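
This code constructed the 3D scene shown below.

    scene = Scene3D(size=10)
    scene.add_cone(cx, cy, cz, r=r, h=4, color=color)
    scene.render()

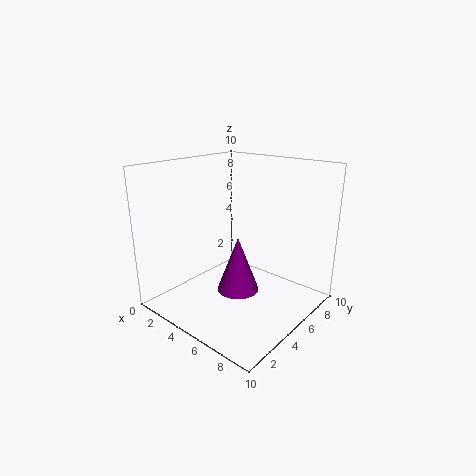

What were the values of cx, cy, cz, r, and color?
cx = 5; cy = 5; cz = 1; r = 1.5; color = 'purple'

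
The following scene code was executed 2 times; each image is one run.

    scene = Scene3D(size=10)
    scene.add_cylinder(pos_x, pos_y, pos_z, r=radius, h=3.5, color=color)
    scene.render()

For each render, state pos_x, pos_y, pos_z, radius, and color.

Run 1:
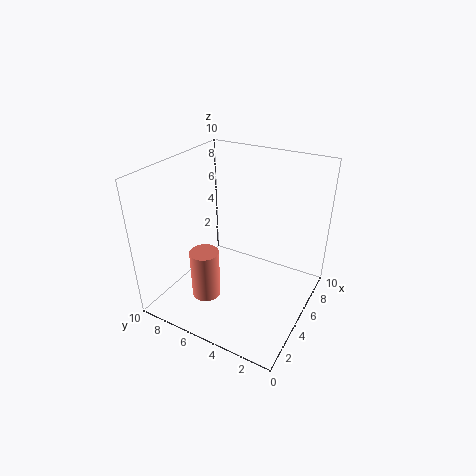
pos_x = 3; pos_y = 6.5; pos_z = 1; radius = 1; color = 'salmon'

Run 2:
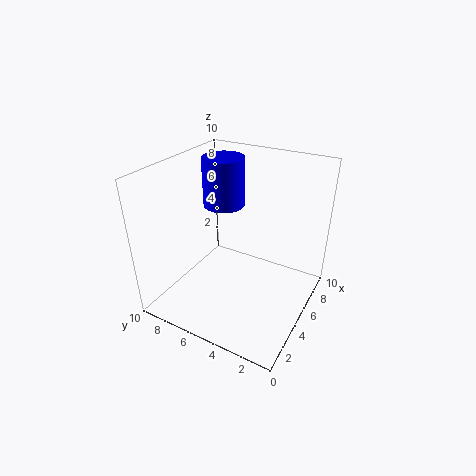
pos_x = 6.5; pos_y = 7; pos_z = 6.5; radius = 1.5; color = 'blue'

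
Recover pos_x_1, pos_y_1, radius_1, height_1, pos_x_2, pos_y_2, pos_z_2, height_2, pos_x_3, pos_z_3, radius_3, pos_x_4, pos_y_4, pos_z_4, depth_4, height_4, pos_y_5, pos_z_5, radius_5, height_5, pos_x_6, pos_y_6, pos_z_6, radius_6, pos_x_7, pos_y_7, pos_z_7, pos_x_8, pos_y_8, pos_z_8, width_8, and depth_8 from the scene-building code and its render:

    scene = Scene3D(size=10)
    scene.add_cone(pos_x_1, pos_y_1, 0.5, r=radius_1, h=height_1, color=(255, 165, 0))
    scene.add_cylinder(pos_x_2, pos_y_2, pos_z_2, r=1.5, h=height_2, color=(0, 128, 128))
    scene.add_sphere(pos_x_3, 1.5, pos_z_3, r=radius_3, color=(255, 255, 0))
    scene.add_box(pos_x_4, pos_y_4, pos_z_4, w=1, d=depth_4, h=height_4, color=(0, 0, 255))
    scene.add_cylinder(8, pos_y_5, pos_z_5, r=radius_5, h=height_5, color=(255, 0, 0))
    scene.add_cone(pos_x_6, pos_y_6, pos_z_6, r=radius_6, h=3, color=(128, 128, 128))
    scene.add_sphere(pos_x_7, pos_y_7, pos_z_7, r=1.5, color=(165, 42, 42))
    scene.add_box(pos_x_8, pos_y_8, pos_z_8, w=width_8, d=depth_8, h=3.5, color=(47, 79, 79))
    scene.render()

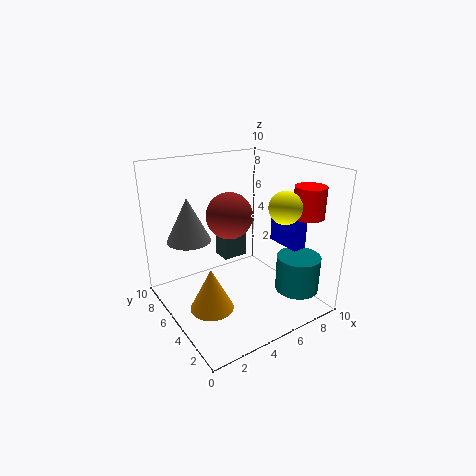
pos_x_1 = 2.5
pos_y_1 = 4.5
radius_1 = 1.5
height_1 = 3
pos_x_2 = 8
pos_y_2 = 2
pos_z_2 = 1.5
height_2 = 2.5
pos_x_3 = 6
pos_z_3 = 8
radius_3 = 1
pos_x_4 = 7.5
pos_y_4 = 2
pos_z_4 = 4.5
depth_4 = 2.5
height_4 = 3
pos_y_5 = 1.5
pos_z_5 = 7
radius_5 = 1
height_5 = 2
pos_x_6 = 2
pos_y_6 = 6.5
pos_z_6 = 5
radius_6 = 1.5
pos_x_7 = 4
pos_y_7 = 4.5
pos_z_7 = 7
pos_x_8 = 5.5
pos_y_8 = 7.5
pos_z_8 = 2
width_8 = 2
depth_8 = 1.5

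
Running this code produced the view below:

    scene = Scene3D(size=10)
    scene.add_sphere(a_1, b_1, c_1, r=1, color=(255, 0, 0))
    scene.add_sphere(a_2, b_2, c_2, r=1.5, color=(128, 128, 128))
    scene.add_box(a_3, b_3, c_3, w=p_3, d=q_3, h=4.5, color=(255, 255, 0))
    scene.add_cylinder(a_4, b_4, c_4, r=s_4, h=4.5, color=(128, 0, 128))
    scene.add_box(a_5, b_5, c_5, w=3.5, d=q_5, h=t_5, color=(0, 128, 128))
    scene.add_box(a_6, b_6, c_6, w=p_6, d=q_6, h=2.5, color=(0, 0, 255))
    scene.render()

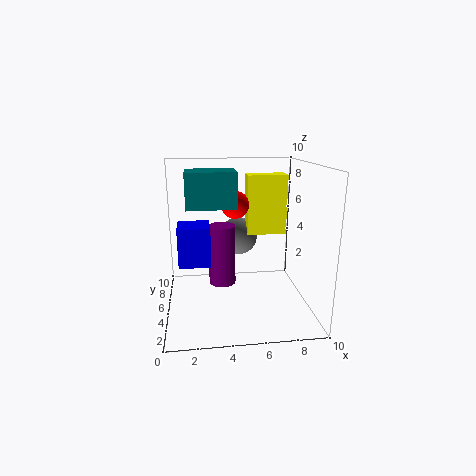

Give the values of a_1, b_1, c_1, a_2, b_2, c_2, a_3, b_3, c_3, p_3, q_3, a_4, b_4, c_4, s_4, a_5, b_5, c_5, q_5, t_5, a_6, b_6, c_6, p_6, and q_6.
a_1 = 5, b_1 = 6.5, c_1 = 7, a_2 = 5.5, b_2 = 8.5, c_2 = 4, a_3 = 6, b_3 = 7, c_3 = 4.5, p_3 = 3, q_3 = 1.5, a_4 = 4, b_4 = 6.5, c_4 = 1, s_4 = 1, a_5 = 1.5, b_5 = 5, c_5 = 7, q_5 = 2.5, t_5 = 2.5, a_6 = 1, b_6 = 2.5, c_6 = 4, p_6 = 2, q_6 = 2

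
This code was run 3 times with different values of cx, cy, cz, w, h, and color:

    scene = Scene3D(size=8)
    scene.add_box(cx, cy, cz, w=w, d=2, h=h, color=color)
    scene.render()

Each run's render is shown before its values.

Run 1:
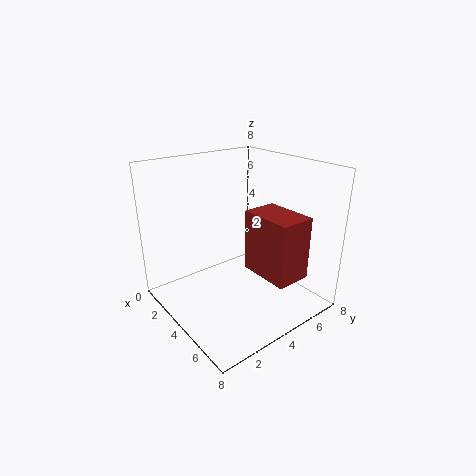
cx = 4, cy = 4.5, cz = 2, w = 3, h = 3.5, color = 'brown'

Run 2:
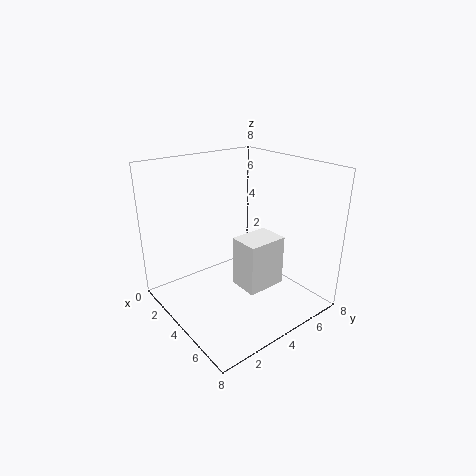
cx = 5.5, cy = 2.5, cz = 2.5, w = 1.5, h = 2.5, color = 'white'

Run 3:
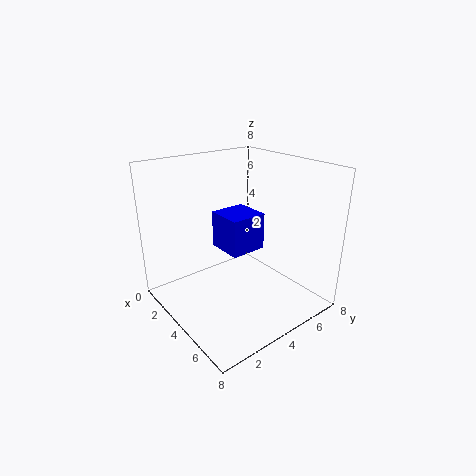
cx = 3, cy = 3, cz = 3.5, w = 2, h = 2, color = 'blue'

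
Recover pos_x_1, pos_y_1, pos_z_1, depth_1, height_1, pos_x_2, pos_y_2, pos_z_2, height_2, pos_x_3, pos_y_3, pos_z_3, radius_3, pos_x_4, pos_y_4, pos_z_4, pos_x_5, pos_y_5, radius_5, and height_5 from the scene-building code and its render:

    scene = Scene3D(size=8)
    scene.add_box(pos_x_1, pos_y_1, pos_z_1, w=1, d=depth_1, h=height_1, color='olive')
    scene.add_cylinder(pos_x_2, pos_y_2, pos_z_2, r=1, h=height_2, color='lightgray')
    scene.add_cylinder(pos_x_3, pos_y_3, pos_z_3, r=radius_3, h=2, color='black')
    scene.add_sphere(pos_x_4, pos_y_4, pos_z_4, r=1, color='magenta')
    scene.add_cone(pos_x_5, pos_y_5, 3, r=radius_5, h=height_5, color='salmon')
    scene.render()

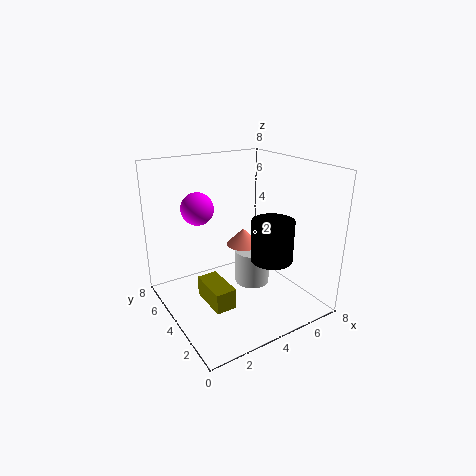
pos_x_1 = 1; pos_y_1 = 1; pos_z_1 = 2; depth_1 = 2; height_1 = 1; pos_x_2 = 5; pos_y_2 = 4; pos_z_2 = 1; height_2 = 2; pos_x_3 = 4; pos_y_3 = 1; pos_z_3 = 4; radius_3 = 1; pos_x_4 = 3; pos_y_4 = 7; pos_z_4 = 5; pos_x_5 = 5; pos_y_5 = 5; radius_5 = 1; height_5 = 1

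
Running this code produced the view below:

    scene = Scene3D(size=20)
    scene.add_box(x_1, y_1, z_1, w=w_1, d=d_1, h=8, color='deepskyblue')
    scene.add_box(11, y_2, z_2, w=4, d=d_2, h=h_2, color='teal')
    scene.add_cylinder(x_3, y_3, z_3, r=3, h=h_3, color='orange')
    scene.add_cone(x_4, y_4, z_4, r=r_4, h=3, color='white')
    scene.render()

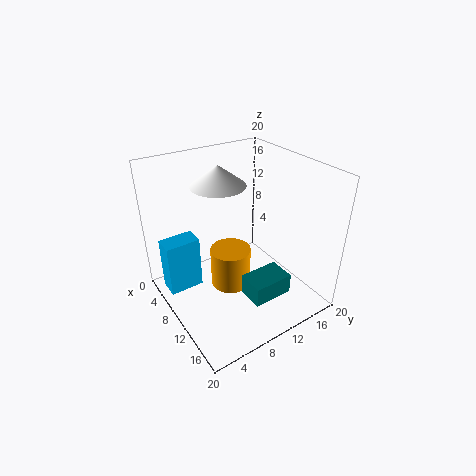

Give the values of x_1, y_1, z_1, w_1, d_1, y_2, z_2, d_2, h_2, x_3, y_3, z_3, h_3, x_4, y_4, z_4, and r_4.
x_1 = 3; y_1 = 1; z_1 = 1; w_1 = 3; d_1 = 5; y_2 = 10; z_2 = 1; d_2 = 6; h_2 = 3; x_3 = 8; y_3 = 10; z_3 = 1; h_3 = 6; x_4 = 5; y_4 = 10; z_4 = 16; r_4 = 4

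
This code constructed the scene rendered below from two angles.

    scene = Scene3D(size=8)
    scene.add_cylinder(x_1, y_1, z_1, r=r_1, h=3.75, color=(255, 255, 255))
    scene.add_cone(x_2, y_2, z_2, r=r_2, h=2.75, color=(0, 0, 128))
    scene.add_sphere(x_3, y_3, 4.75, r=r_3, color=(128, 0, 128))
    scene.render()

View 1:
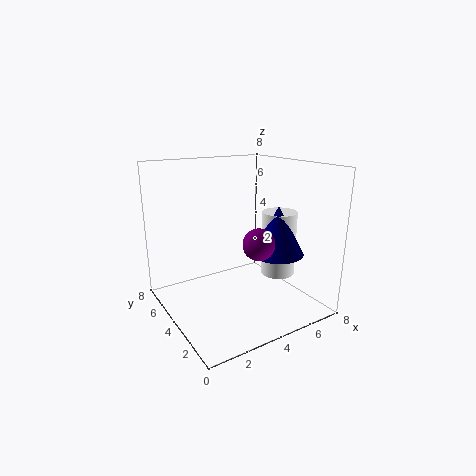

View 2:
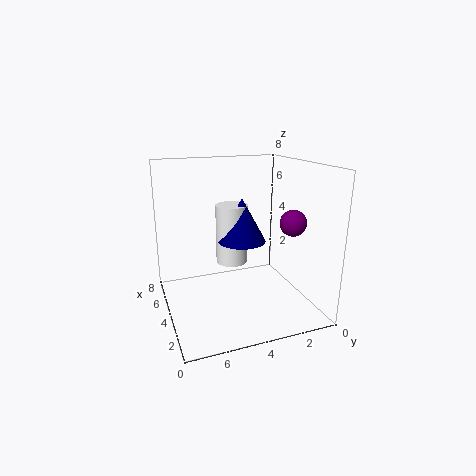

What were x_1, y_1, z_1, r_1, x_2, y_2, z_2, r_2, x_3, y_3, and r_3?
x_1 = 6.5; y_1 = 3.5; z_1 = 1.5; r_1 = 1; x_2 = 6; y_2 = 3; z_2 = 3; r_2 = 1.5; x_3 = 3.25; y_3 = 1; r_3 = 0.75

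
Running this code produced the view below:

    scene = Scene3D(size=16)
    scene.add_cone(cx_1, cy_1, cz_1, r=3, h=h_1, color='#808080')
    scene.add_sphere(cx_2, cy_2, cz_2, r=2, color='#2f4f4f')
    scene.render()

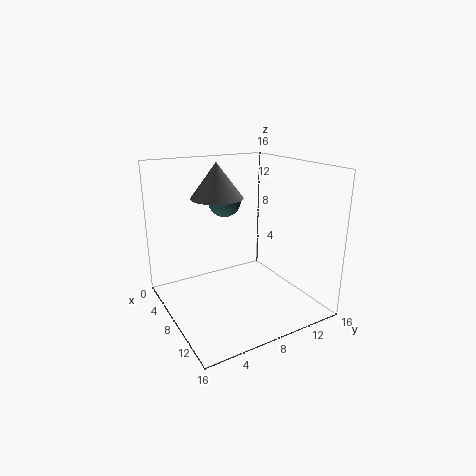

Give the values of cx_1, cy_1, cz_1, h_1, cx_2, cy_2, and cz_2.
cx_1 = 5; cy_1 = 7; cz_1 = 12; h_1 = 4; cx_2 = 3; cy_2 = 9; cz_2 = 11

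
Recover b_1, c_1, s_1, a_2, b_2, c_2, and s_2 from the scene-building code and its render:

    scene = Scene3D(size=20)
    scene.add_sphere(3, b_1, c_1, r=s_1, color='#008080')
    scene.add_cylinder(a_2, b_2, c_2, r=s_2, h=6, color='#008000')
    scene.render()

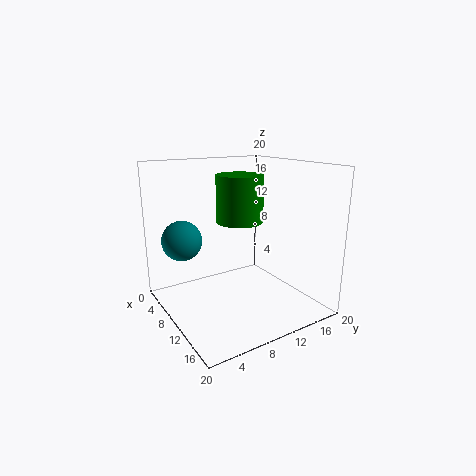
b_1 = 4.5, c_1 = 8.5, s_1 = 3, a_2 = 12, b_2 = 9, c_2 = 13, s_2 = 3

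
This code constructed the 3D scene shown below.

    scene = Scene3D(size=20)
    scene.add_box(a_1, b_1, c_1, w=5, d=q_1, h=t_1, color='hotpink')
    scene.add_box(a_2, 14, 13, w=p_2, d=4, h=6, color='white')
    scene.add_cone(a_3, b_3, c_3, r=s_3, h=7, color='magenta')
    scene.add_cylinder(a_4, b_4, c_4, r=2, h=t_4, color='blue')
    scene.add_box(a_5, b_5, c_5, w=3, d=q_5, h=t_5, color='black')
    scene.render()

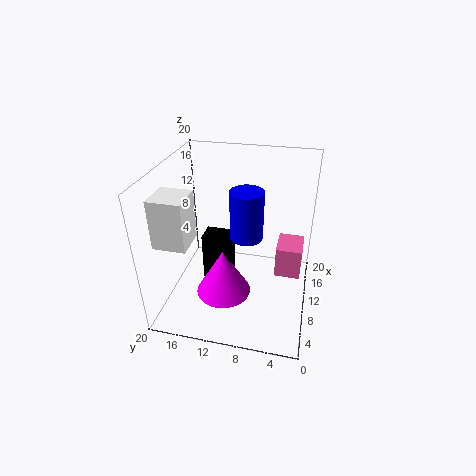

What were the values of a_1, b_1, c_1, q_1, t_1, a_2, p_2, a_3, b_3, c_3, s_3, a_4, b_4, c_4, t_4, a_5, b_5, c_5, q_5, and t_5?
a_1 = 14
b_1 = 1
c_1 = 1
q_1 = 4
t_1 = 5
a_2 = 1
p_2 = 4
a_3 = 9
b_3 = 12
c_3 = 1
s_3 = 4
a_4 = 6
b_4 = 8
c_4 = 13
t_4 = 6
a_5 = 9
b_5 = 11
c_5 = 3
q_5 = 4
t_5 = 7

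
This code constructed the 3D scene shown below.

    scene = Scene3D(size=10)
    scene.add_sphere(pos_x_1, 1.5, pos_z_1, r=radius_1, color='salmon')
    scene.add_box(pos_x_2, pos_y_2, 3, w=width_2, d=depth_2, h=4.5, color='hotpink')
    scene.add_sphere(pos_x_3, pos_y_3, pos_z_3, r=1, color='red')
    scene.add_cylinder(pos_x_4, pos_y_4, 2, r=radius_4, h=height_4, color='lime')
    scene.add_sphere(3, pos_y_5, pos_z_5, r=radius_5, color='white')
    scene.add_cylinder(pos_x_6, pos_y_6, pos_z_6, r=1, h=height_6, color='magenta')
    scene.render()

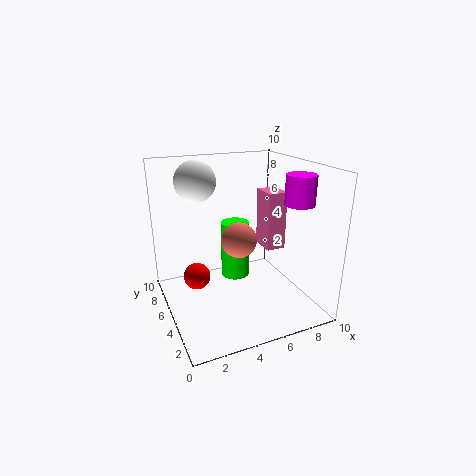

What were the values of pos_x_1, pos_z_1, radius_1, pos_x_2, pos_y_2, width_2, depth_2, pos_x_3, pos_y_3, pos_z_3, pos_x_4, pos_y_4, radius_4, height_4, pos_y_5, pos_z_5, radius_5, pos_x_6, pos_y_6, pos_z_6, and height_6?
pos_x_1 = 3.5; pos_z_1 = 6.5; radius_1 = 1; pos_x_2 = 8; pos_y_2 = 6; width_2 = 1.5; depth_2 = 2; pos_x_3 = 2.5; pos_y_3 = 7; pos_z_3 = 1.5; pos_x_4 = 5; pos_y_4 = 5.5; radius_4 = 1; height_4 = 4; pos_y_5 = 8; pos_z_5 = 8.5; radius_5 = 1.5; pos_x_6 = 8.5; pos_y_6 = 3; pos_z_6 = 7.5; height_6 = 2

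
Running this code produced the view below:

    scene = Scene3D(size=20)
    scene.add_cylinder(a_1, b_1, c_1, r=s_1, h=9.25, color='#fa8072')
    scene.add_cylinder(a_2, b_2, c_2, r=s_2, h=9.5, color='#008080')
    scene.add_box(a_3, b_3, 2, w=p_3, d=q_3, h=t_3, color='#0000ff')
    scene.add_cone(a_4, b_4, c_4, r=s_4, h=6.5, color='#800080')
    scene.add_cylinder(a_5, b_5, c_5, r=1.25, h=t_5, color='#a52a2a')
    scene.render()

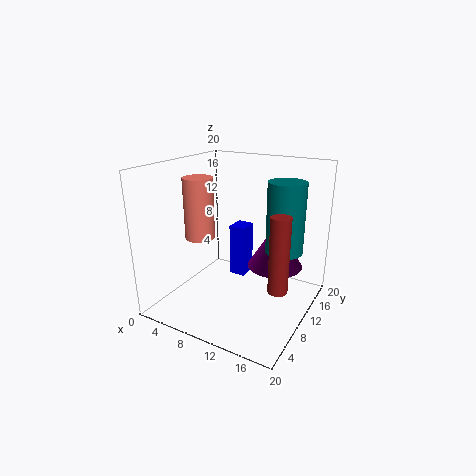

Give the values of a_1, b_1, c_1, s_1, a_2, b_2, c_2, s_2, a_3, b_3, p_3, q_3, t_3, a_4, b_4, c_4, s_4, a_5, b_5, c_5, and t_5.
a_1 = 2.75; b_1 = 11; c_1 = 8.25; s_1 = 2.25; a_2 = 16.25; b_2 = 11.5; c_2 = 8.75; s_2 = 2.5; a_3 = 6.5; b_3 = 13.5; p_3 = 2.5; q_3 = 3; t_3 = 8; a_4 = 14; b_4 = 14; c_4 = 5; s_4 = 4; a_5 = 17.5; b_5 = 6.75; c_5 = 5.5; t_5 = 9.75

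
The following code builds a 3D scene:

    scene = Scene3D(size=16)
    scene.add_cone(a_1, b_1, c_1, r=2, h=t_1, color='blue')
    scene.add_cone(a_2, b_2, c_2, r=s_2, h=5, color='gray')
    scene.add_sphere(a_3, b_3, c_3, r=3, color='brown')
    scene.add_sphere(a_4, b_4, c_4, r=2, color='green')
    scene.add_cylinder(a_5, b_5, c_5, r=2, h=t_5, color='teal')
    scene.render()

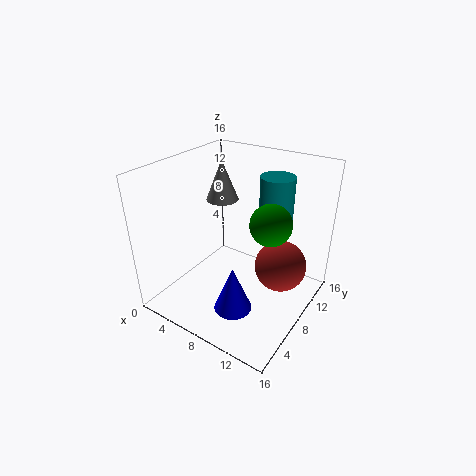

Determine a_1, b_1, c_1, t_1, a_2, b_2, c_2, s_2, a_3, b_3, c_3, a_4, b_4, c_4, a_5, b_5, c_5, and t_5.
a_1 = 10; b_1 = 4; c_1 = 2; t_1 = 5; a_2 = 3; b_2 = 12; c_2 = 10; s_2 = 2; a_3 = 12; b_3 = 11; c_3 = 4; a_4 = 13; b_4 = 6; c_4 = 12; a_5 = 10; b_5 = 13; c_5 = 7; t_5 = 7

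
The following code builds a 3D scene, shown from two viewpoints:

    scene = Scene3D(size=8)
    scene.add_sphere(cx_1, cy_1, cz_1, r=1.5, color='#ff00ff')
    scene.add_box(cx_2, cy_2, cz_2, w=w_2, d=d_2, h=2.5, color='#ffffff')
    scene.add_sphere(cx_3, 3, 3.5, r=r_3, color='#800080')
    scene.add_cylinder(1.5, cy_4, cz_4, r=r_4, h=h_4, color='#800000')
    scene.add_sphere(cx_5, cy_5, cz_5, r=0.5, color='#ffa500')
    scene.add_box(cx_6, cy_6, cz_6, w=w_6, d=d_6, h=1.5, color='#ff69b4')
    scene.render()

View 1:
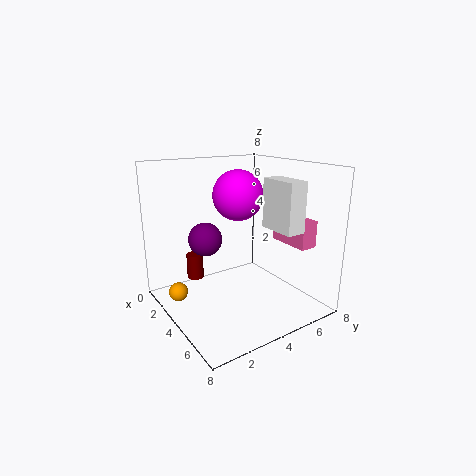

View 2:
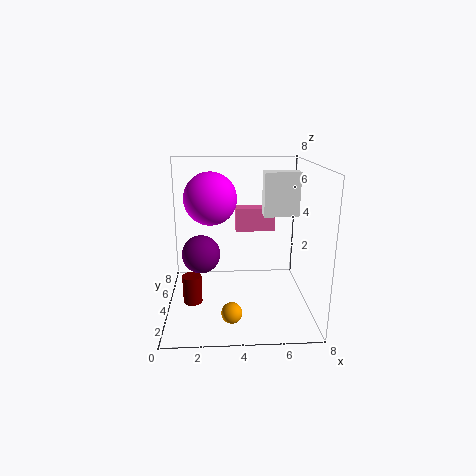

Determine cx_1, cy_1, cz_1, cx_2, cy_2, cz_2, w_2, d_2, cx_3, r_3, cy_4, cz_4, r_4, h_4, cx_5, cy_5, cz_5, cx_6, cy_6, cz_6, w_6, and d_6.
cx_1 = 2.5
cy_1 = 5
cz_1 = 6
cx_2 = 5.5
cy_2 = 4.5
cz_2 = 5
w_2 = 2
d_2 = 1
cx_3 = 2
r_3 = 1
cy_4 = 2.5
cz_4 = 1
r_4 = 0.5
h_4 = 1.5
cx_5 = 3.5
cy_5 = 0.5
cz_5 = 1.5
cx_6 = 4
cy_6 = 6.5
cz_6 = 3.5
w_6 = 2.5
d_6 = 1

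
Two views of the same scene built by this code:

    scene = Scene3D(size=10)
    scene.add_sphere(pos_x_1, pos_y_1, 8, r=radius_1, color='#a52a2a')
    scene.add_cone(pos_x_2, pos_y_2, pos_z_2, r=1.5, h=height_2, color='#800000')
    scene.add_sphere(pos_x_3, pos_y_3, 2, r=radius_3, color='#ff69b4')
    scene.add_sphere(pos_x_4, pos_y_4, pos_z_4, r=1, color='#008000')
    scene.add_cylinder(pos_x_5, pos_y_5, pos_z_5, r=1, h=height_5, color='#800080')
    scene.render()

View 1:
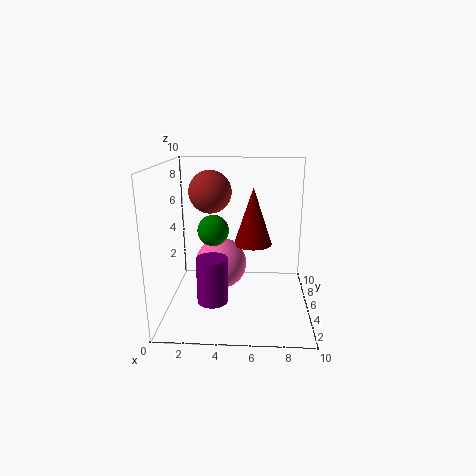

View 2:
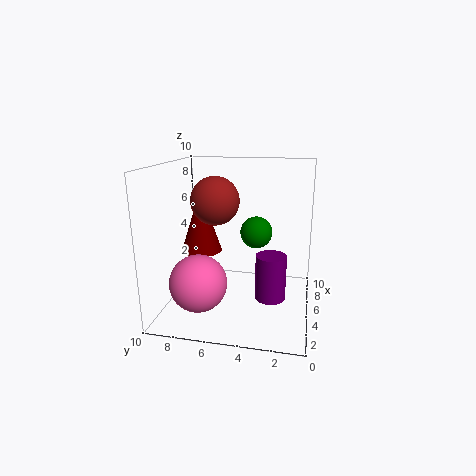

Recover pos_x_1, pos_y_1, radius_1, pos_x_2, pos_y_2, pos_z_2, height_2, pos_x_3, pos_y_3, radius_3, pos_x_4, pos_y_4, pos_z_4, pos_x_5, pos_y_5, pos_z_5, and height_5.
pos_x_1 = 3, pos_y_1 = 6, radius_1 = 1.5, pos_x_2 = 6, pos_y_2 = 8, pos_z_2 = 3.5, height_2 = 4.5, pos_x_3 = 3.5, pos_y_3 = 7.5, radius_3 = 2, pos_x_4 = 3.5, pos_y_4 = 3.5, pos_z_4 = 6, pos_x_5 = 3.5, pos_y_5 = 2.5, pos_z_5 = 1.5, height_5 = 3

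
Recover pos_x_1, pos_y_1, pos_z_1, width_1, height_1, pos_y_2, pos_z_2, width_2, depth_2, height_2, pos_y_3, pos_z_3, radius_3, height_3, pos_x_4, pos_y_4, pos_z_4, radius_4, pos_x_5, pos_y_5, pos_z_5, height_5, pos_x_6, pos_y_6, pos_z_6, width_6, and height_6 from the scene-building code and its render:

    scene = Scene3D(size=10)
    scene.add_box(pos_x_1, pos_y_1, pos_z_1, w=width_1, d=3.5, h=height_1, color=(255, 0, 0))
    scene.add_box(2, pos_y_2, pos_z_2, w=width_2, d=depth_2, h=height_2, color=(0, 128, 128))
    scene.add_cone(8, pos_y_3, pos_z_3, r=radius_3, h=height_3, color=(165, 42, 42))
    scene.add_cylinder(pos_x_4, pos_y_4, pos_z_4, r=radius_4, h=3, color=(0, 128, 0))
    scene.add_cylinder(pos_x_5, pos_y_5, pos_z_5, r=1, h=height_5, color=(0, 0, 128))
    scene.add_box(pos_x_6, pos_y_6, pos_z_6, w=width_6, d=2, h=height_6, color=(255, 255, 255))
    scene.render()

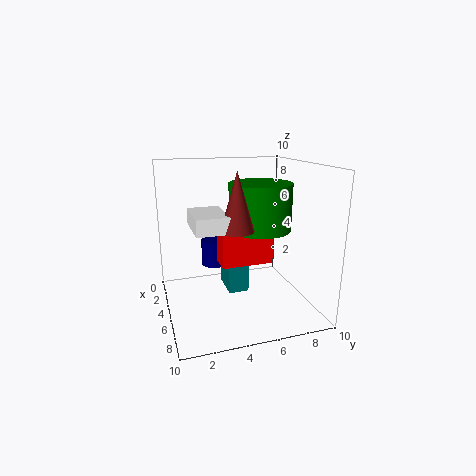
pos_x_1 = 5
pos_y_1 = 3.5
pos_z_1 = 3.5
width_1 = 1.5
height_1 = 3
pos_y_2 = 4.5
pos_z_2 = 0.5
width_2 = 2.5
depth_2 = 1.5
height_2 = 3.5
pos_y_3 = 4
pos_z_3 = 6.5
radius_3 = 1
height_3 = 3.5
pos_x_4 = 6.5
pos_y_4 = 6
pos_z_4 = 6
radius_4 = 2
pos_x_5 = 2
pos_y_5 = 4
pos_z_5 = 2
height_5 = 2
pos_x_6 = 5.5
pos_y_6 = 1.5
pos_z_6 = 6.5
width_6 = 3
height_6 = 1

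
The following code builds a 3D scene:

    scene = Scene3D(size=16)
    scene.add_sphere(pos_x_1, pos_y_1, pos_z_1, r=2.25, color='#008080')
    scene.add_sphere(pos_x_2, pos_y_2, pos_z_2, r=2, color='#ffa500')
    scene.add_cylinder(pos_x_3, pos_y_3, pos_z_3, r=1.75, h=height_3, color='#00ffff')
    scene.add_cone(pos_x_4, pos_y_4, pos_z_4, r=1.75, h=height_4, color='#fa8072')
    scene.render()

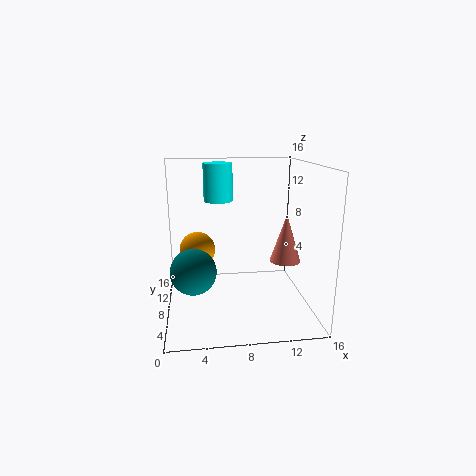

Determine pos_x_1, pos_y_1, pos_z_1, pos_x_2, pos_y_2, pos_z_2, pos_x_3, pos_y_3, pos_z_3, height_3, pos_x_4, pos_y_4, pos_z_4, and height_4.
pos_x_1 = 3
pos_y_1 = 3.5
pos_z_1 = 6.25
pos_x_2 = 3.5
pos_y_2 = 9
pos_z_2 = 6.5
pos_x_3 = 6.25
pos_y_3 = 12.75
pos_z_3 = 11.25
height_3 = 4.5
pos_x_4 = 13.5
pos_y_4 = 8
pos_z_4 = 5
height_4 = 5.5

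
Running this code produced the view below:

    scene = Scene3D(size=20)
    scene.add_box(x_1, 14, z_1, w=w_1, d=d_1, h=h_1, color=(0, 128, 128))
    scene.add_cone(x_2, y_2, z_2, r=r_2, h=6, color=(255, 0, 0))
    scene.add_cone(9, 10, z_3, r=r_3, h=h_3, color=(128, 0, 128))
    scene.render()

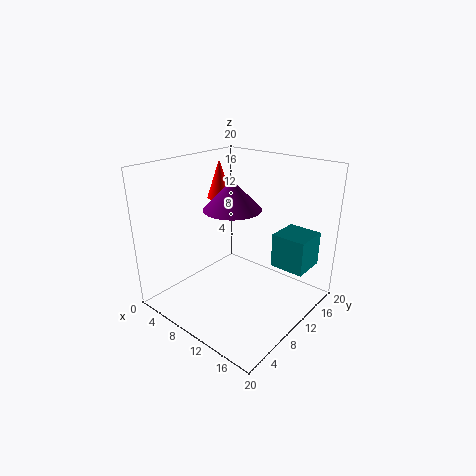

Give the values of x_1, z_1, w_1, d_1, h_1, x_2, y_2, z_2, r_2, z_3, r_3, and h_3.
x_1 = 13; z_1 = 5; w_1 = 5; d_1 = 5; h_1 = 5; x_2 = 2; y_2 = 15; z_2 = 13; r_2 = 2; z_3 = 14; r_3 = 4; h_3 = 4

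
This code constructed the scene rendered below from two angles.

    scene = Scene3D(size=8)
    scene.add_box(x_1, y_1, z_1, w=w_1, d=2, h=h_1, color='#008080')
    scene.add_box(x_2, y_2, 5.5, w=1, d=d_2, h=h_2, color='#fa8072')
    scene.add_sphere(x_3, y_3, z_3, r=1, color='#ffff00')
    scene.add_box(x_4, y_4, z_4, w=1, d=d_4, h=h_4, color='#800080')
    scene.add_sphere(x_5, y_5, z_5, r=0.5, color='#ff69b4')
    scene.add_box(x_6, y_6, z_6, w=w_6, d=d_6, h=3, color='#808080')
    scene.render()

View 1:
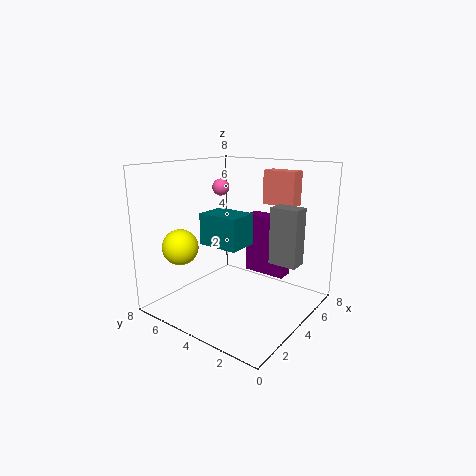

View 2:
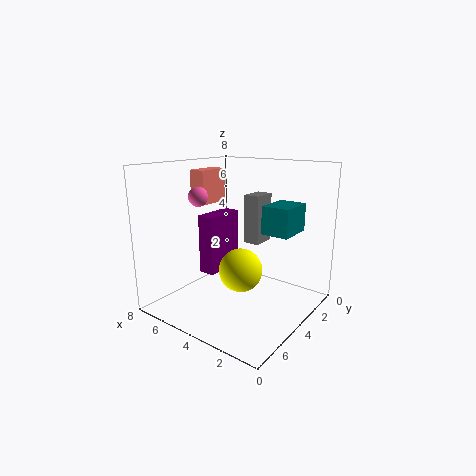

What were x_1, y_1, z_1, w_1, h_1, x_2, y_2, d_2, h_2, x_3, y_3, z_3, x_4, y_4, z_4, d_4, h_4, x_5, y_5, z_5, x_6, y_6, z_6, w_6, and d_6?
x_1 = 1; y_1 = 2; z_1 = 4.5; w_1 = 1.5; h_1 = 1.5; x_2 = 6.5; y_2 = 2; d_2 = 2; h_2 = 2; x_3 = 2; y_3 = 6.5; z_3 = 3.5; x_4 = 5.5; y_4 = 2; z_4 = 1.5; d_4 = 2.5; h_4 = 3.5; x_5 = 5; y_5 = 6; z_5 = 6.5; x_6 = 4; y_6 = 0.5; z_6 = 3; w_6 = 1; d_6 = 1.5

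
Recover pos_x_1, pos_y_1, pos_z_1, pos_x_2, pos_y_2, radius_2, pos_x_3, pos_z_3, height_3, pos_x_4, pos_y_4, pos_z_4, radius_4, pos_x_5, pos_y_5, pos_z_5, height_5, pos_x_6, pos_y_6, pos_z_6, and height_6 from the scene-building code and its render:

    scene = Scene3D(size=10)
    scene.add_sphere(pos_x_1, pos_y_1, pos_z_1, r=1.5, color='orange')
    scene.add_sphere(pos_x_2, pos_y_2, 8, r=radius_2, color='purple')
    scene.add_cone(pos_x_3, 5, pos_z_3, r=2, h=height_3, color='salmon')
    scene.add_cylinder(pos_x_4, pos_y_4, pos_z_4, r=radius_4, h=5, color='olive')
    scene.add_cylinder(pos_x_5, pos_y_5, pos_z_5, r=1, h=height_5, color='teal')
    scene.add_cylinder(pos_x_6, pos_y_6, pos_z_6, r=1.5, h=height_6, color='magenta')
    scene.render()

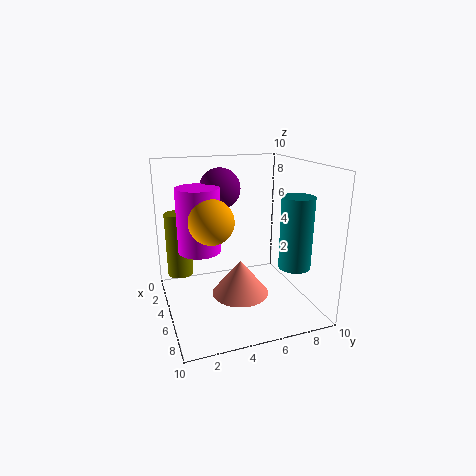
pos_x_1 = 5.5, pos_y_1 = 3, pos_z_1 = 6.5, pos_x_2 = 2.5, pos_y_2 = 4.5, radius_2 = 1.5, pos_x_3 = 5.5, pos_z_3 = 1, height_3 = 2.5, pos_x_4 = 1, pos_y_4 = 1.5, pos_z_4 = 1, radius_4 = 1, pos_x_5 = 8.5, pos_y_5 = 7.5, pos_z_5 = 4, height_5 = 4.5, pos_x_6 = 4, pos_y_6 = 2.5, pos_z_6 = 4, height_6 = 4.5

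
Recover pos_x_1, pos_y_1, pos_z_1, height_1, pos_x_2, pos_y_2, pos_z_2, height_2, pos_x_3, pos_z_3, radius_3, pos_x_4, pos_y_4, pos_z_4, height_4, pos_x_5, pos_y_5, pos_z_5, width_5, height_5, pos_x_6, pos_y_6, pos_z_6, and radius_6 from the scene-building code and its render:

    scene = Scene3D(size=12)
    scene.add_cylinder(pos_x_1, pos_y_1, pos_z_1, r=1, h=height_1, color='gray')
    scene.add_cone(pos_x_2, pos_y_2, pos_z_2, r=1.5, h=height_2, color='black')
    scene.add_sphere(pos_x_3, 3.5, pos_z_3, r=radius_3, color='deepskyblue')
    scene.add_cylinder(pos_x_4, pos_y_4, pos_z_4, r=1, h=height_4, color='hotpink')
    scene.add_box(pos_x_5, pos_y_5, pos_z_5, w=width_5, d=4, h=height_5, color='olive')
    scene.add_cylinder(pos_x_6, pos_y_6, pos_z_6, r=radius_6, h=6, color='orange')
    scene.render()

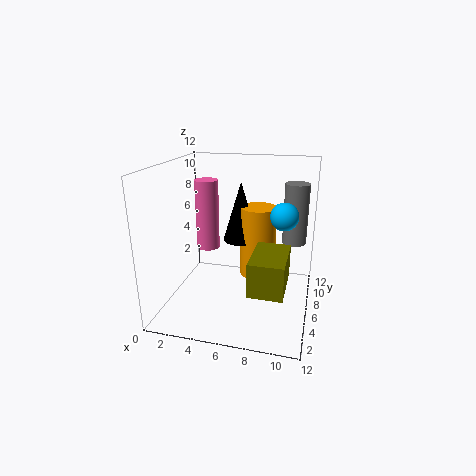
pos_x_1 = 10.5, pos_y_1 = 7.5, pos_z_1 = 5.5, height_1 = 5, pos_x_2 = 6, pos_y_2 = 7, pos_z_2 = 5.5, height_2 = 5, pos_x_3 = 10, pos_z_3 = 9, radius_3 = 1, pos_x_4 = 3, pos_y_4 = 7, pos_z_4 = 4.5, height_4 = 6, pos_x_5 = 8, pos_y_5 = 0.5, pos_z_5 = 4, width_5 = 2.5, height_5 = 2.5, pos_x_6 = 7.5, pos_y_6 = 7, pos_z_6 = 2.5, radius_6 = 1.5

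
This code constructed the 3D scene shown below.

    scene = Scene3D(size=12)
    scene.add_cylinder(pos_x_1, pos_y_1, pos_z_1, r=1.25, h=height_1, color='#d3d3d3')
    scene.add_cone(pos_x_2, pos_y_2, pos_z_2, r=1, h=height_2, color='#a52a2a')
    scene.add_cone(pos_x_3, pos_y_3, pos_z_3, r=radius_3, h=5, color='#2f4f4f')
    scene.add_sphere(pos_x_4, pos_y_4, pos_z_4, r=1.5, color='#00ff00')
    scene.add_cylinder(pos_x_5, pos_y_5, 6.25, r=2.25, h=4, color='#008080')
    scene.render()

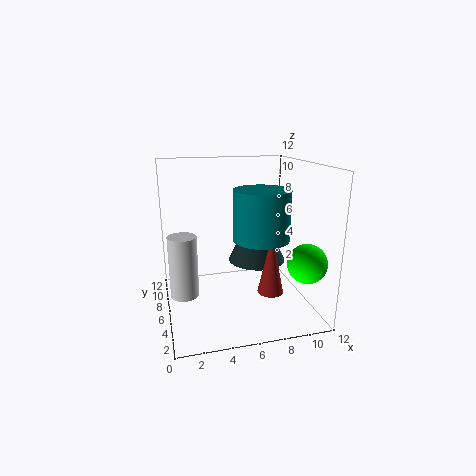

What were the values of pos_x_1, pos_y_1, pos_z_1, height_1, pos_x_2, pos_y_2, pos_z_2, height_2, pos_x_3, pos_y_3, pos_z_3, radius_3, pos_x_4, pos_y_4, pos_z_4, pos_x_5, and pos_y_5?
pos_x_1 = 1.5, pos_y_1 = 7.5, pos_z_1 = 0.5, height_1 = 5.5, pos_x_2 = 7.75, pos_y_2 = 2.75, pos_z_2 = 2.5, height_2 = 4.75, pos_x_3 = 8, pos_y_3 = 7, pos_z_3 = 3.5, radius_3 = 2.5, pos_x_4 = 10.25, pos_y_4 = 1.75, pos_z_4 = 5, pos_x_5 = 7.5, pos_y_5 = 4.5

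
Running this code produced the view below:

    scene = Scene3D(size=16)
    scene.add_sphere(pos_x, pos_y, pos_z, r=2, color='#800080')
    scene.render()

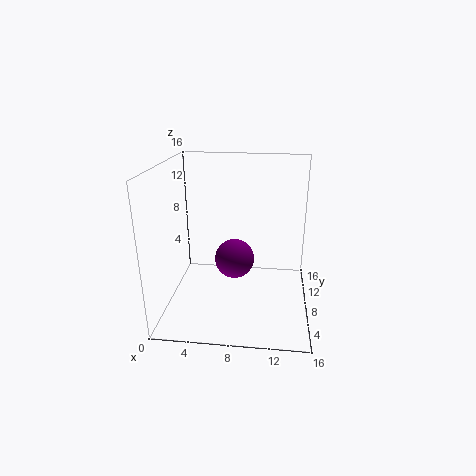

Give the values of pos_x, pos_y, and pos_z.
pos_x = 8, pos_y = 5, pos_z = 7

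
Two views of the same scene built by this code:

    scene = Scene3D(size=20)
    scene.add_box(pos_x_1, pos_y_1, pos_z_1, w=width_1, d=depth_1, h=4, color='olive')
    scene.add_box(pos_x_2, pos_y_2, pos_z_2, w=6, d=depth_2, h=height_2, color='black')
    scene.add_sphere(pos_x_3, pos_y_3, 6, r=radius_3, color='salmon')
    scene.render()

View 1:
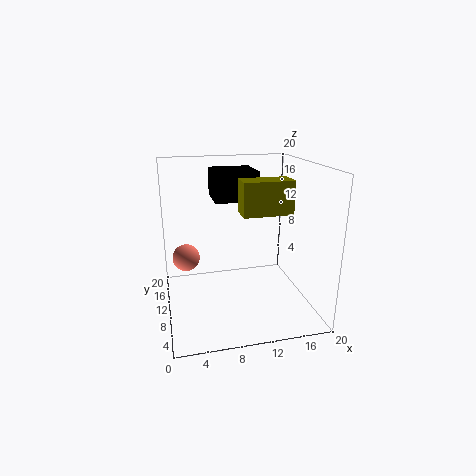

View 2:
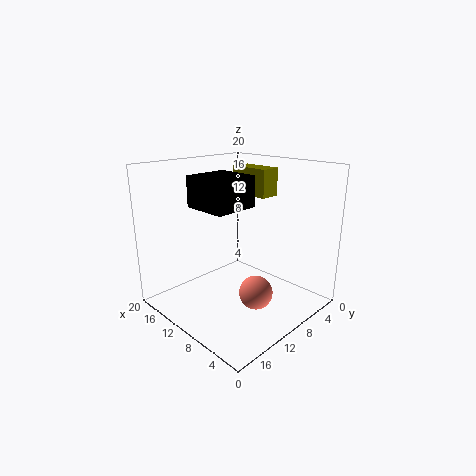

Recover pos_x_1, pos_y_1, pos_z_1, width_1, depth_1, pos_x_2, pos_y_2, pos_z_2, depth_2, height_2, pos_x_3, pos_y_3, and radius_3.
pos_x_1 = 9; pos_y_1 = 3; pos_z_1 = 15; width_1 = 6; depth_1 = 3; pos_x_2 = 7; pos_y_2 = 10; pos_z_2 = 15; depth_2 = 6; height_2 = 4; pos_x_3 = 3; pos_y_3 = 14; radius_3 = 2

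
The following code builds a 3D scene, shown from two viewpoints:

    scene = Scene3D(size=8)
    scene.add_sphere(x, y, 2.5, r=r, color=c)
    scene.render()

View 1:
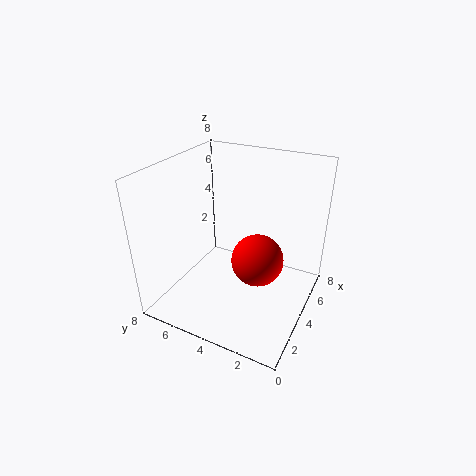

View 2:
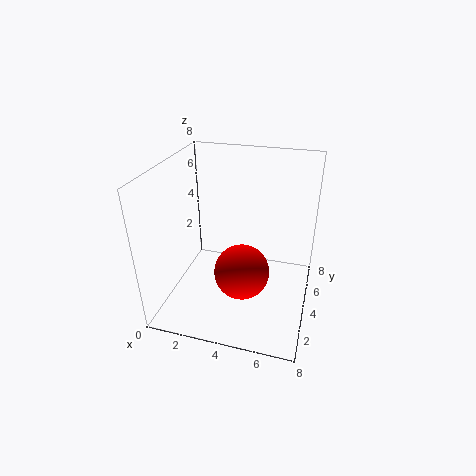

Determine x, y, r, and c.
x = 4.5, y = 3, r = 1.5, c = 'red'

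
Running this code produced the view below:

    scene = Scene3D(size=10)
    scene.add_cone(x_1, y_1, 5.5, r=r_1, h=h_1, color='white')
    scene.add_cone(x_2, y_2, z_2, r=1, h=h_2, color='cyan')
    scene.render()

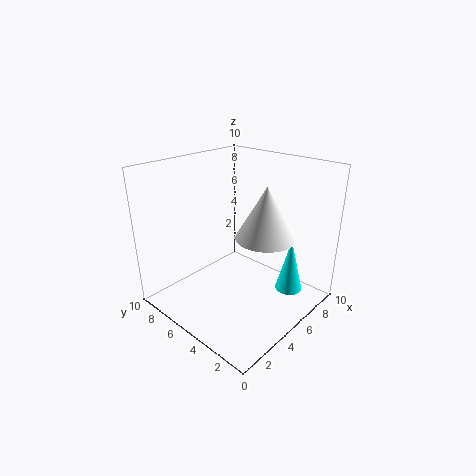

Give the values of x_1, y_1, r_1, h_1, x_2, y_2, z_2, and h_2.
x_1 = 5.5
y_1 = 3
r_1 = 2
h_1 = 3.5
x_2 = 8
y_2 = 2.5
z_2 = 0.5
h_2 = 4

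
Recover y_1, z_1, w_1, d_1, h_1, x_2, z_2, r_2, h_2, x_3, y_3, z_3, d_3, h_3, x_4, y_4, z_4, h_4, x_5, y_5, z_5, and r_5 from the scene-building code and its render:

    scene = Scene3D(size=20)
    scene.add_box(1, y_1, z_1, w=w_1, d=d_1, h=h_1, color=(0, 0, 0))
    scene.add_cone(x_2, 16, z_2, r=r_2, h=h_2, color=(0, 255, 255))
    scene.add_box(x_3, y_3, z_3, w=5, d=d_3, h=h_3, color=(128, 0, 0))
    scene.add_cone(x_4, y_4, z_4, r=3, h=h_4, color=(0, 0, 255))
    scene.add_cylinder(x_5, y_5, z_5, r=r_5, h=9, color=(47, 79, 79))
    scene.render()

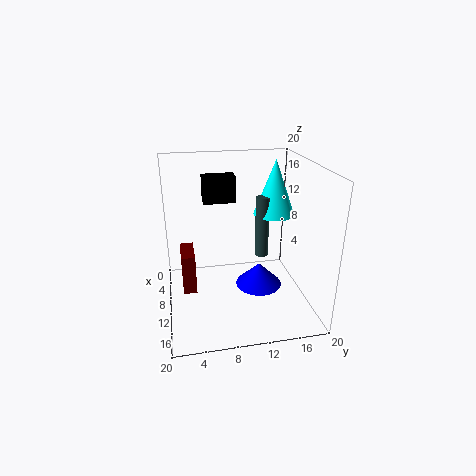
y_1 = 6
z_1 = 13
w_1 = 3
d_1 = 5
h_1 = 4
x_2 = 7
z_2 = 12
r_2 = 3
h_2 = 8
x_3 = 4
y_3 = 2
z_3 = 1
d_3 = 2
h_3 = 6
x_4 = 14
y_4 = 12
z_4 = 5
h_4 = 3
x_5 = 8
y_5 = 14
z_5 = 6
r_5 = 1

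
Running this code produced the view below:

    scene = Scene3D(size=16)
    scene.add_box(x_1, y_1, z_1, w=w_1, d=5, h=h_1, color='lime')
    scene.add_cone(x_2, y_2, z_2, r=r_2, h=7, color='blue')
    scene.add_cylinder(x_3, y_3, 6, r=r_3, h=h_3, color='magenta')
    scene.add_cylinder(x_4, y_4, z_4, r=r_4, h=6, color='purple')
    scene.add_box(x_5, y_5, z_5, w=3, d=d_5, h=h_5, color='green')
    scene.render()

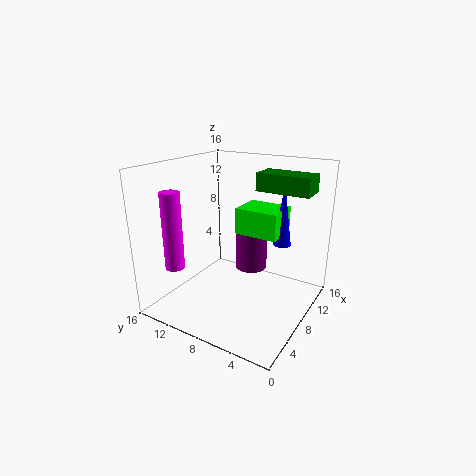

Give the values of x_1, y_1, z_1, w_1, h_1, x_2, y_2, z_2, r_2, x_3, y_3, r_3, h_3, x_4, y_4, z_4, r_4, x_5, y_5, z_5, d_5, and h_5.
x_1 = 9; y_1 = 4; z_1 = 8; w_1 = 4; h_1 = 3; x_2 = 11; y_2 = 4; z_2 = 7; r_2 = 1; x_3 = 2; y_3 = 12; r_3 = 1; h_3 = 8; x_4 = 13; y_4 = 9; z_4 = 2; r_4 = 2; x_5 = 10; y_5 = 1; z_5 = 13; d_5 = 6; h_5 = 2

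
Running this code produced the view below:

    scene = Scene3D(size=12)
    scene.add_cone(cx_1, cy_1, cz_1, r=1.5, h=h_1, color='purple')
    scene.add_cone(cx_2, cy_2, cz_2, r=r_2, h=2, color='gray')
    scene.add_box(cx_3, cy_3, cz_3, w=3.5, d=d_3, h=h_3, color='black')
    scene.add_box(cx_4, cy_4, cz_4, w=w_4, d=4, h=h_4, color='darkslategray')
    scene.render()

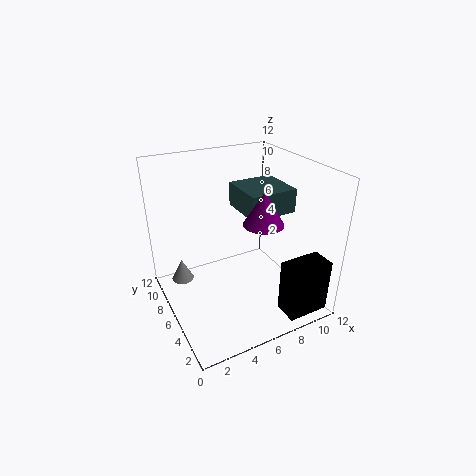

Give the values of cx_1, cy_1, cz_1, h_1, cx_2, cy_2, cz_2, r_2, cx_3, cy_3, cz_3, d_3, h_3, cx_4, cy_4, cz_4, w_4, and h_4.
cx_1 = 6.5; cy_1 = 3; cz_1 = 8.5; h_1 = 2.5; cx_2 = 2; cy_2 = 9.5; cz_2 = 1; r_2 = 1; cx_3 = 8; cy_3 = 0.5; cz_3 = 0.5; d_3 = 2; h_3 = 4.5; cx_4 = 6.5; cy_4 = 4.5; cz_4 = 8; w_4 = 4; h_4 = 2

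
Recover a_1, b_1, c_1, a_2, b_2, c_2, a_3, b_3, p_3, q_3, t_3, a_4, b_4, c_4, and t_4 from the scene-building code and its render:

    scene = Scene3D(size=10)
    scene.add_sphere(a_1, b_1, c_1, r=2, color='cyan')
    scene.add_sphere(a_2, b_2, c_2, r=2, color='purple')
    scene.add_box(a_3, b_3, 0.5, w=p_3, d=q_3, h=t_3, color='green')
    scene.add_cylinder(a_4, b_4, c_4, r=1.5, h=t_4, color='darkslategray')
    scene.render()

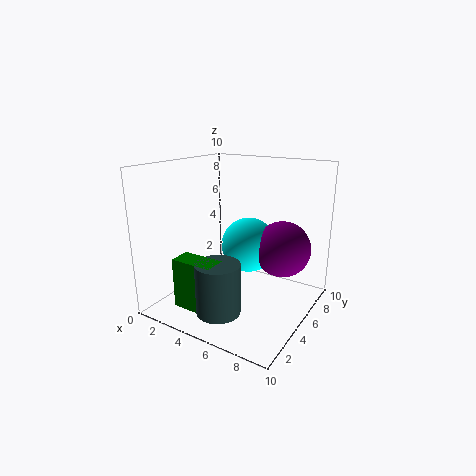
a_1 = 5, b_1 = 6.5, c_1 = 4, a_2 = 7.5, b_2 = 7, c_2 = 4, a_3 = 2, b_3 = 1.5, p_3 = 3, q_3 = 1.5, t_3 = 3.5, a_4 = 5, b_4 = 2.5, c_4 = 0.5, t_4 = 3.5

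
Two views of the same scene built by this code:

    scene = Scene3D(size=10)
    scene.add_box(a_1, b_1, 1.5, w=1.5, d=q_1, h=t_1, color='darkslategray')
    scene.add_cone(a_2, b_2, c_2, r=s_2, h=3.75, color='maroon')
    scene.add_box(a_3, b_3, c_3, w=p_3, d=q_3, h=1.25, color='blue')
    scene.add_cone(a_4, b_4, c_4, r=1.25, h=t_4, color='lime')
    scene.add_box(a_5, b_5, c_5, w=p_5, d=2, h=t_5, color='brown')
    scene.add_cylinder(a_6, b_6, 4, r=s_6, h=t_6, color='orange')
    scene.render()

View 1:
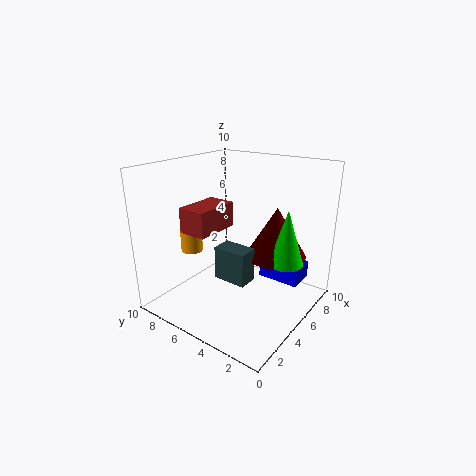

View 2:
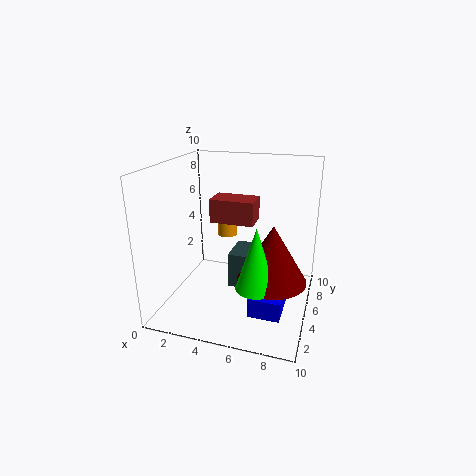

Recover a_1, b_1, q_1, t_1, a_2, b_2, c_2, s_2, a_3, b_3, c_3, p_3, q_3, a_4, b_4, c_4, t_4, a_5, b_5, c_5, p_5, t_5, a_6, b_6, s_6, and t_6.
a_1 = 4.5
b_1 = 4.25
q_1 = 2.5
t_1 = 2.5
a_2 = 7.75
b_2 = 3.5
c_2 = 3
s_2 = 2.25
a_3 = 6.75
b_3 = 1.25
c_3 = 1.5
p_3 = 2
q_3 = 3
a_4 = 7
b_4 = 2.25
c_4 = 3
t_4 = 4
a_5 = 2.5
b_5 = 6
c_5 = 5.5
p_5 = 3.25
t_5 = 1.75
a_6 = 3.25
b_6 = 7.75
s_6 = 0.75
t_6 = 2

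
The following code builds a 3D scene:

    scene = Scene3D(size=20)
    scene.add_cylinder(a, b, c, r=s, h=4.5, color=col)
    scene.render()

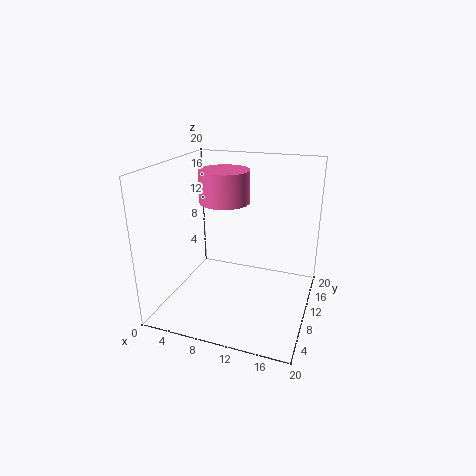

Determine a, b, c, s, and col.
a = 7.5, b = 11.5, c = 14.5, s = 3.5, col = 'hotpink'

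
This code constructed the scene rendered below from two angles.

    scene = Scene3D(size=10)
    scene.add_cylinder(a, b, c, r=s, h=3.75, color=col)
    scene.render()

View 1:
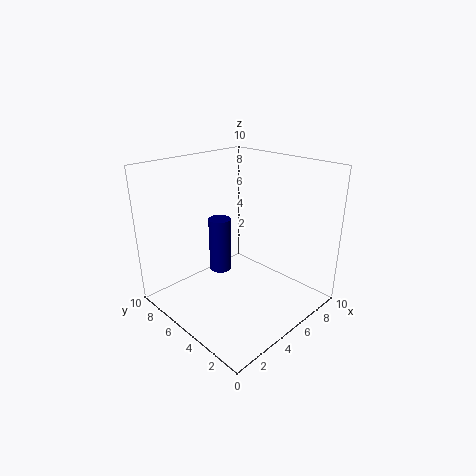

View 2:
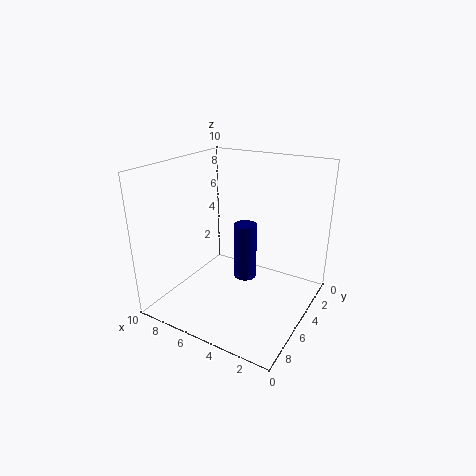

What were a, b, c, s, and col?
a = 4
b = 5.75
c = 2.75
s = 0.75
col = 'navy'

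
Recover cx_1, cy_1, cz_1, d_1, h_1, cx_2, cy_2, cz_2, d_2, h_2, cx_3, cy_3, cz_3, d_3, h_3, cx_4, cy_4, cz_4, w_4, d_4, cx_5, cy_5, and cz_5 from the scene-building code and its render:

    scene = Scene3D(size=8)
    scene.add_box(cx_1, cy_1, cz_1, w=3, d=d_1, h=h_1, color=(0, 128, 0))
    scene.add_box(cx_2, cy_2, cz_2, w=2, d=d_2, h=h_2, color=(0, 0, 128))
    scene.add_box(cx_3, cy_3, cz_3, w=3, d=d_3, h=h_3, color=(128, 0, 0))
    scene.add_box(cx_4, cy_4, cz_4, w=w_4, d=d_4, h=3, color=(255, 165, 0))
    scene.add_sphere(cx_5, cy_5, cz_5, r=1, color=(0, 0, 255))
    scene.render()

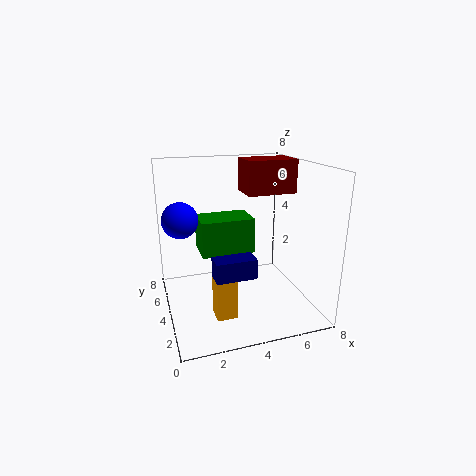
cx_1 = 2, cy_1 = 4, cz_1 = 3, d_1 = 2, h_1 = 2, cx_2 = 2, cy_2 = 1, cz_2 = 3, d_2 = 1, h_2 = 1, cx_3 = 5, cy_3 = 5, cz_3 = 6, d_3 = 2, h_3 = 2, cx_4 = 2, cy_4 = 1, cz_4 = 1, w_4 = 1, d_4 = 1, cx_5 = 1, cy_5 = 5, cz_5 = 5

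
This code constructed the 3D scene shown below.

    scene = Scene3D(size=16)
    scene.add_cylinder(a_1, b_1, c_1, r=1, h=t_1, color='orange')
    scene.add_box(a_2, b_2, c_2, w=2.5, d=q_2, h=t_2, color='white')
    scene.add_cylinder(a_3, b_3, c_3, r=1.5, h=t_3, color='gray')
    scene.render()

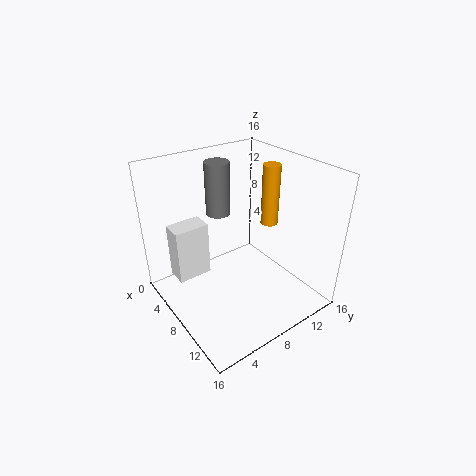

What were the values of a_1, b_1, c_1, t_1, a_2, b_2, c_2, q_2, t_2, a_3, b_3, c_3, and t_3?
a_1 = 8
b_1 = 12.5
c_1 = 8.5
t_1 = 7
a_2 = 2.5
b_2 = 2
c_2 = 2.5
q_2 = 4
t_2 = 6.5
a_3 = 2.5
b_3 = 9
c_3 = 8.5
t_3 = 6.5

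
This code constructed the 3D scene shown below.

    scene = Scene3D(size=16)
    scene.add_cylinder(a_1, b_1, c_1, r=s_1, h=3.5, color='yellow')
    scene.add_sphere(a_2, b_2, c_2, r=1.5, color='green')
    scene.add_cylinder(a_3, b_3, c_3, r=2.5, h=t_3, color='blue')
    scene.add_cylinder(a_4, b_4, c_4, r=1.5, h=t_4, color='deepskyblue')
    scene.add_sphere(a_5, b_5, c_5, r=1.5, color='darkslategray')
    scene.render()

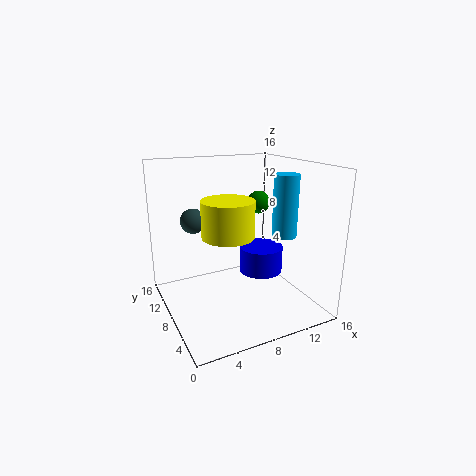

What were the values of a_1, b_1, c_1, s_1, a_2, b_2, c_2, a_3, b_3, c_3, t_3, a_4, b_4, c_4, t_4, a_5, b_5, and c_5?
a_1 = 5, b_1 = 4, c_1 = 10, s_1 = 2.5, a_2 = 14, b_2 = 14, c_2 = 10, a_3 = 11, b_3 = 8, c_3 = 3.5, t_3 = 3, a_4 = 14.5, b_4 = 8.5, c_4 = 7, t_4 = 7.5, a_5 = 4.5, b_5 = 13, c_5 = 9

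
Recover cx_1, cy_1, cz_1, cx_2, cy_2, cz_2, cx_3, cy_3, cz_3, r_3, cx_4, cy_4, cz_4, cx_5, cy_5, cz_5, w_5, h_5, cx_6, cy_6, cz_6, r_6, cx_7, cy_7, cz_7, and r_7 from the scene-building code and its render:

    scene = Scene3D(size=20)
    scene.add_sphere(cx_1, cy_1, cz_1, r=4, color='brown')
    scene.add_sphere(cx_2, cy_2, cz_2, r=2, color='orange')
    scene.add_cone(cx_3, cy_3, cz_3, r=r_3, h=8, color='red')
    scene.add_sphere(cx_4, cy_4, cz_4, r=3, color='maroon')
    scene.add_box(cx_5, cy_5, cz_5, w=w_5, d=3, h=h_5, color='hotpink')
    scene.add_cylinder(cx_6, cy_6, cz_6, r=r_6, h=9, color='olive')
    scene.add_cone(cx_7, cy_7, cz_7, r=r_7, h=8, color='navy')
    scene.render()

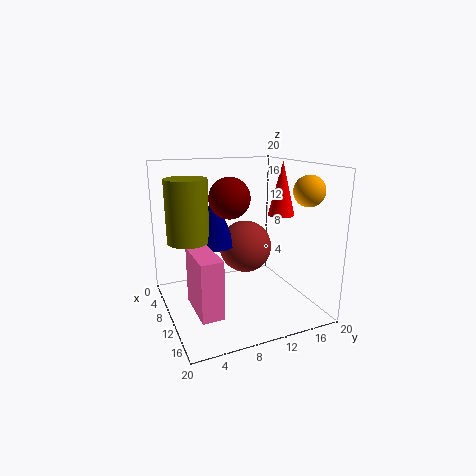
cx_1 = 6; cy_1 = 13; cz_1 = 7; cx_2 = 16; cy_2 = 17; cz_2 = 17; cx_3 = 8; cy_3 = 18; cz_3 = 12; r_3 = 2; cx_4 = 7; cy_4 = 10; cz_4 = 15; cx_5 = 8; cy_5 = 3; cz_5 = 1; w_5 = 7; h_5 = 8; cx_6 = 6; cy_6 = 4; cz_6 = 9; r_6 = 3; cx_7 = 6; cy_7 = 8; cz_7 = 8; r_7 = 3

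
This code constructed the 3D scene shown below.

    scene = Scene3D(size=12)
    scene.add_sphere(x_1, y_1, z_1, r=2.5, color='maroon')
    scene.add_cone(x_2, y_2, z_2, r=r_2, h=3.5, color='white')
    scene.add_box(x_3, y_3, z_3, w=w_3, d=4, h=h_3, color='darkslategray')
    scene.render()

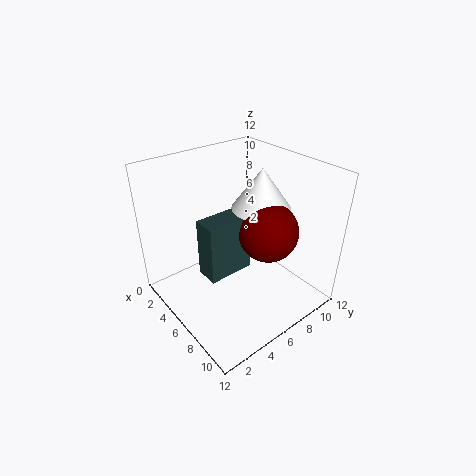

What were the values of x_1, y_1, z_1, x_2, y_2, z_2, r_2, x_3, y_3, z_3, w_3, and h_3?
x_1 = 7.5
y_1 = 8
z_1 = 6.5
x_2 = 6
y_2 = 8.5
z_2 = 8
r_2 = 2.5
x_3 = 4.5
y_3 = 3
z_3 = 3
w_3 = 2
h_3 = 5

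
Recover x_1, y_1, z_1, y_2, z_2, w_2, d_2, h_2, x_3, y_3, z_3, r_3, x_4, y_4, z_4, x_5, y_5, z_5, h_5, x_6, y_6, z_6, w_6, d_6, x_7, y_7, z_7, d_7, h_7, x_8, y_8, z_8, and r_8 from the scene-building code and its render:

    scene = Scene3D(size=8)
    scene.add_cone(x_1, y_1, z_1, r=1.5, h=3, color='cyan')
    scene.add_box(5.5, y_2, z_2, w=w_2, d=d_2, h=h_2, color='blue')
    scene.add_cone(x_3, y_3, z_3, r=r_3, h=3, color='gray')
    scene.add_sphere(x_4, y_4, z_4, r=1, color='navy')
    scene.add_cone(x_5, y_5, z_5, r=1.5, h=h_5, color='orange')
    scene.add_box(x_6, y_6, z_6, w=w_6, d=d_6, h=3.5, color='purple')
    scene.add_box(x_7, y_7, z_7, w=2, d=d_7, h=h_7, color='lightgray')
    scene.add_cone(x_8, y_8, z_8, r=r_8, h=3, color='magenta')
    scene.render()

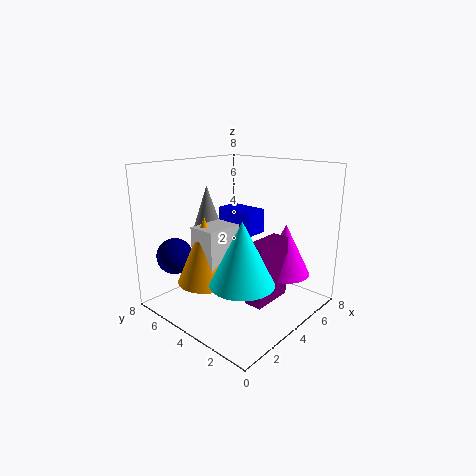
x_1 = 1.5; y_1 = 1.5; z_1 = 3; y_2 = 4.5; z_2 = 3.5; w_2 = 1.5; d_2 = 2.5; h_2 = 1.5; x_3 = 4.5; y_3 = 7; z_3 = 3.5; r_3 = 1; x_4 = 1.5; y_4 = 6.5; z_4 = 3; x_5 = 2; y_5 = 4.5; z_5 = 2; h_5 = 3.5; x_6 = 3.5; y_6 = 2; z_6 = 0.5; w_6 = 2.5; d_6 = 1; x_7 = 1.5; y_7 = 3.5; z_7 = 2.5; d_7 = 1.5; h_7 = 2.5; x_8 = 6.5; y_8 = 2.5; z_8 = 1.5; r_8 = 1.5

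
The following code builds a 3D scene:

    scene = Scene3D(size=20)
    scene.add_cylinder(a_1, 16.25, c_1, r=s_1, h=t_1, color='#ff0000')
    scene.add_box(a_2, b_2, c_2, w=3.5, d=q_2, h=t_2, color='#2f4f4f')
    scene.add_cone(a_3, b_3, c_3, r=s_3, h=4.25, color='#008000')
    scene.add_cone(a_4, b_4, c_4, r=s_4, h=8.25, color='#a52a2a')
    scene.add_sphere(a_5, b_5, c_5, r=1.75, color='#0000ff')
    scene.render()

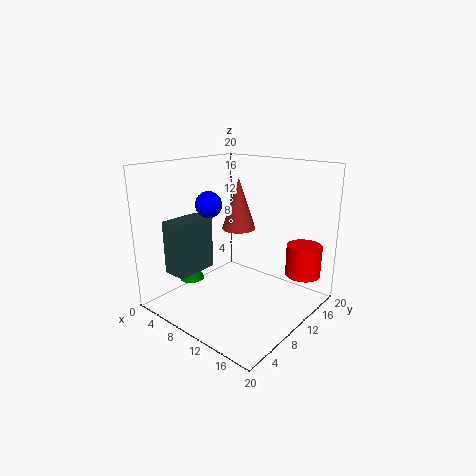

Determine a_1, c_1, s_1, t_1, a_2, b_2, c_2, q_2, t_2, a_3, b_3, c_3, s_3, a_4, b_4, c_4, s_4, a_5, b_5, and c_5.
a_1 = 17, c_1 = 4.25, s_1 = 2.5, t_1 = 4.5, a_2 = 2.5, b_2 = 3, c_2 = 5, q_2 = 6, t_2 = 7.5, a_3 = 4, b_3 = 6.5, c_3 = 3.25, s_3 = 1.75, a_4 = 4.5, b_4 = 16.75, c_4 = 8.5, s_4 = 2.75, a_5 = 7.75, b_5 = 6.75, c_5 = 15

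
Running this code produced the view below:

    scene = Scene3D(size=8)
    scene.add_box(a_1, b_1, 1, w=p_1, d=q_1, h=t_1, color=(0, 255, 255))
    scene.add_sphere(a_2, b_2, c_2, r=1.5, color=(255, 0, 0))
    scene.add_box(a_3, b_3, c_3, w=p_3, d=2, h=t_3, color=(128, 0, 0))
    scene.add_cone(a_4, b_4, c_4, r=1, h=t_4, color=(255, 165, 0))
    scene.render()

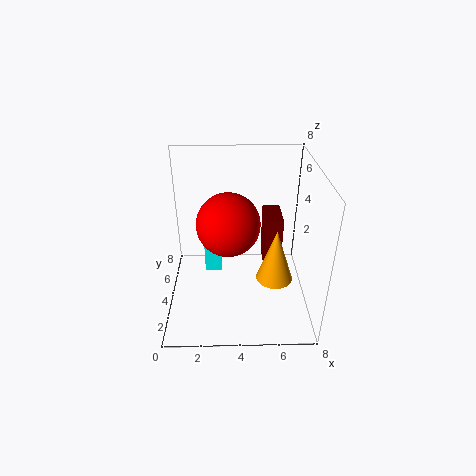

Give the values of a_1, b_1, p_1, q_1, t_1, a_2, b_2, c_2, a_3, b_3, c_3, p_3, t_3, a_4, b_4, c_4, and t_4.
a_1 = 2; b_1 = 5; p_1 = 1; q_1 = 1.5; t_1 = 2.5; a_2 = 3.5; b_2 = 2; c_2 = 6; a_3 = 5.5; b_3 = 4; c_3 = 2; p_3 = 1; t_3 = 3; a_4 = 6; b_4 = 3; c_4 = 2; t_4 = 3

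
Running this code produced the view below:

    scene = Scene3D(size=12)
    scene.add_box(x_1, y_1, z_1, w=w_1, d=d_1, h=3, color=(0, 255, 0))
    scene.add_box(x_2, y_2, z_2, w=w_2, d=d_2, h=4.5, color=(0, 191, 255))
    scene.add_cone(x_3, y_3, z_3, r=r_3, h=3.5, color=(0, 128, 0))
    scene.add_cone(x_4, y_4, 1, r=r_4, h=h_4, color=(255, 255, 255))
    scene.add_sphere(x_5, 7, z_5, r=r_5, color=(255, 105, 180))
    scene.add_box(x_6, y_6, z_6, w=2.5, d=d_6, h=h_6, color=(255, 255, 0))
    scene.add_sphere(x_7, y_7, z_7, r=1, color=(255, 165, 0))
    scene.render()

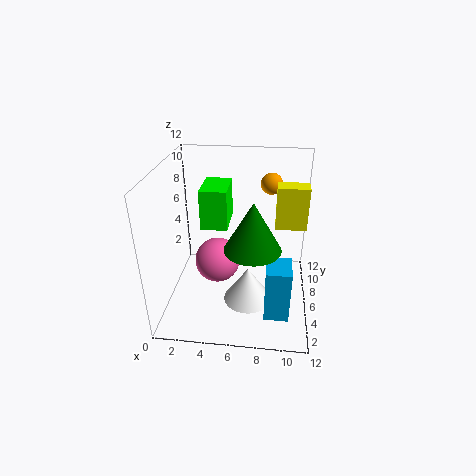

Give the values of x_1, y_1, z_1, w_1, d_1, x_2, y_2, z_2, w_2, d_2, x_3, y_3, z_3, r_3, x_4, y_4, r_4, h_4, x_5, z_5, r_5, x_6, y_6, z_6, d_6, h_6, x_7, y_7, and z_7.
x_1 = 3.5; y_1 = 3.5; z_1 = 8; w_1 = 2; d_1 = 3; x_2 = 8.5; y_2 = 2.5; z_2 = 0.5; w_2 = 2; d_2 = 2.5; x_3 = 7.5; y_3 = 2; z_3 = 7.5; r_3 = 2; x_4 = 7; y_4 = 4.5; r_4 = 2; h_4 = 3; x_5 = 4; z_5 = 3; r_5 = 2; x_6 = 9; y_6 = 6; z_6 = 7; d_6 = 1.5; h_6 = 3.5; x_7 = 8.5; y_7 = 11; z_7 = 9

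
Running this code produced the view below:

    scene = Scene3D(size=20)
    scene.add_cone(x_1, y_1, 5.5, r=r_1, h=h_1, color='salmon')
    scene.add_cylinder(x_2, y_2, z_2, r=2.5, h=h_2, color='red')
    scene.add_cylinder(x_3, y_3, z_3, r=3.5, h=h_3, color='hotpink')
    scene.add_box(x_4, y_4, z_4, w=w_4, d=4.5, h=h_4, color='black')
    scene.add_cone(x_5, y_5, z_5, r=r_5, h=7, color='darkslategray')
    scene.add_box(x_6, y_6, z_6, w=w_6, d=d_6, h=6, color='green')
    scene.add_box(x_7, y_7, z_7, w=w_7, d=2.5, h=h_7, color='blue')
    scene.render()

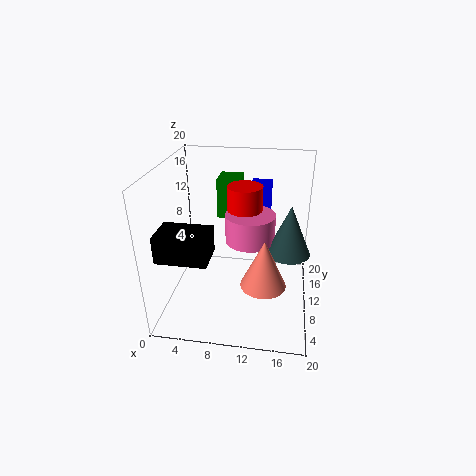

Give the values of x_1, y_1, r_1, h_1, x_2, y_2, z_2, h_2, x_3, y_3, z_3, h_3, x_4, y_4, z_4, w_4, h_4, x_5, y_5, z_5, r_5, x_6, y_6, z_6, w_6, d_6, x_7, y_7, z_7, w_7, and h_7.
x_1 = 14, y_1 = 6, r_1 = 3, h_1 = 6.5, x_2 = 10.5, y_2 = 13, z_2 = 13, h_2 = 3.5, x_3 = 11.5, y_3 = 11.5, z_3 = 9, h_3 = 4, x_4 = 1, y_4 = 2, z_4 = 10, w_4 = 6.5, h_4 = 3.5, x_5 = 17, y_5 = 10.5, z_5 = 8, r_5 = 3, x_6 = 6, y_6 = 15, z_6 = 10.5, w_6 = 3.5, d_6 = 4, x_7 = 11, y_7 = 15.5, z_7 = 10.5, w_7 = 3, h_7 = 5.5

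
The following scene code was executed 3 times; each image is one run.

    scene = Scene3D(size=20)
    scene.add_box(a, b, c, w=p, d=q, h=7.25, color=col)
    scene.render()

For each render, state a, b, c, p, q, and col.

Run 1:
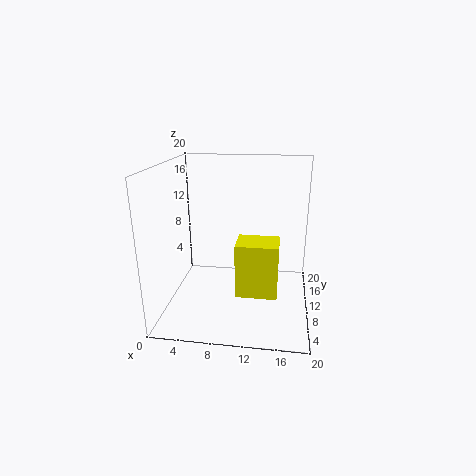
a = 10.25
b = 5.25
c = 3.5
p = 5.5
q = 4.25
col = 'yellow'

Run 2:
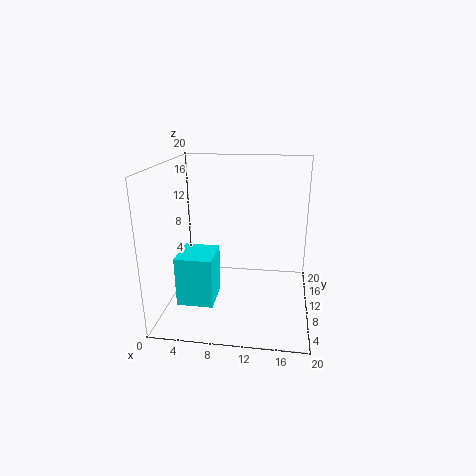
a = 1.5
b = 7
c = 0.25
p = 5.25
q = 5.75
col = 'cyan'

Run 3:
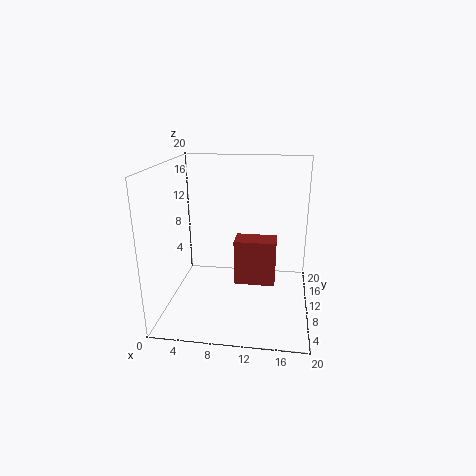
a = 8.75
b = 13.75
c = 0.5
p = 6.5
q = 3.75
col = 'brown'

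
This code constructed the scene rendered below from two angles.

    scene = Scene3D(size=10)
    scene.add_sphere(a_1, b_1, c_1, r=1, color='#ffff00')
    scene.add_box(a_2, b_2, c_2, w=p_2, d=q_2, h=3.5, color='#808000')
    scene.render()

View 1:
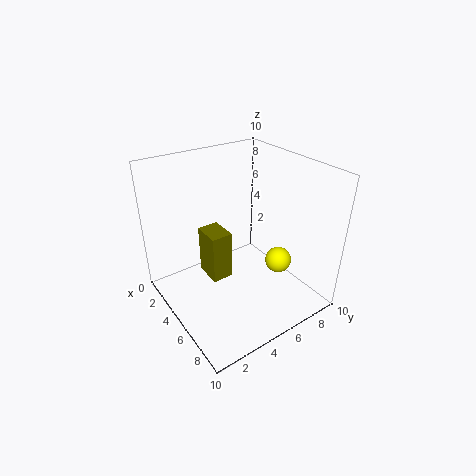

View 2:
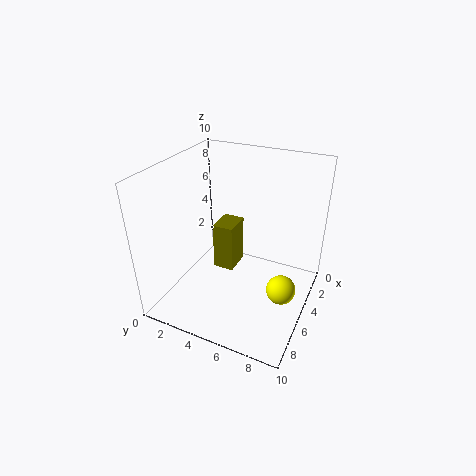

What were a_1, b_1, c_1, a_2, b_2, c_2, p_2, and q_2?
a_1 = 5.5, b_1 = 8.5, c_1 = 2, a_2 = 3, b_2 = 3, c_2 = 2, p_2 = 2, q_2 = 1.5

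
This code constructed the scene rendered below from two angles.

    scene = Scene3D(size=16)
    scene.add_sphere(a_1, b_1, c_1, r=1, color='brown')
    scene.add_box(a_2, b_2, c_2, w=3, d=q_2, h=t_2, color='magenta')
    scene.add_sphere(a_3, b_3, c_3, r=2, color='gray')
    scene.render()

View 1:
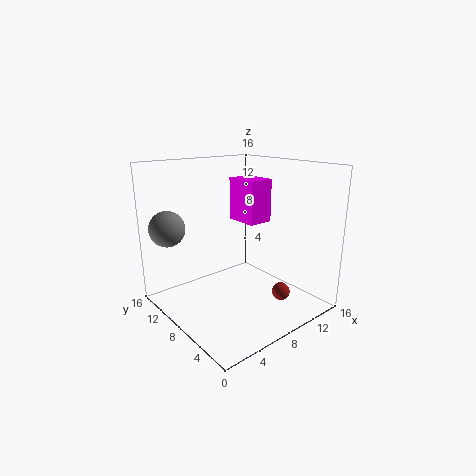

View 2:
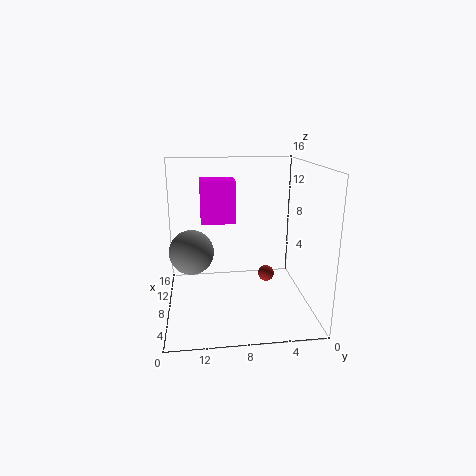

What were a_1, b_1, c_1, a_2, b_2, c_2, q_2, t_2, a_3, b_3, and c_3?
a_1 = 11, b_1 = 4, c_1 = 2, a_2 = 10, b_2 = 8, c_2 = 9, q_2 = 4, t_2 = 5, a_3 = 2, b_3 = 13, c_3 = 9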